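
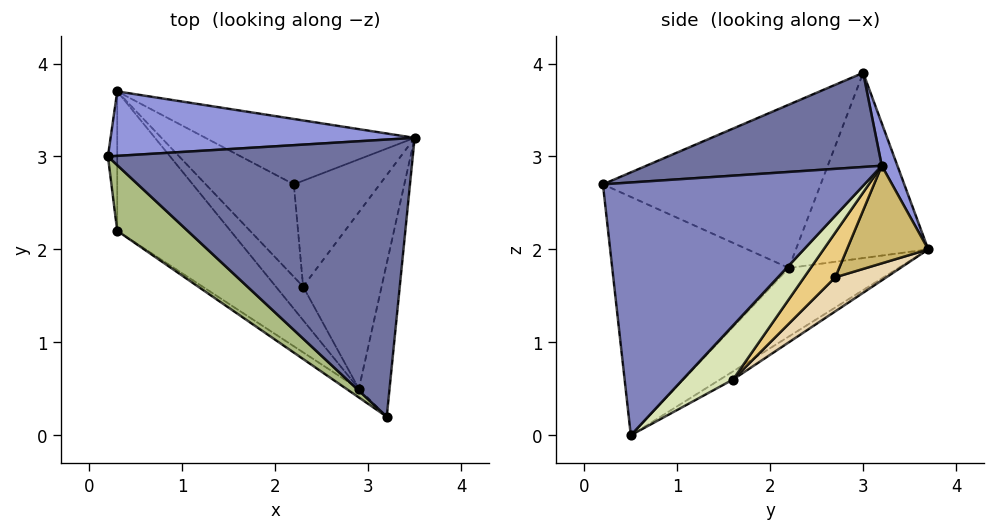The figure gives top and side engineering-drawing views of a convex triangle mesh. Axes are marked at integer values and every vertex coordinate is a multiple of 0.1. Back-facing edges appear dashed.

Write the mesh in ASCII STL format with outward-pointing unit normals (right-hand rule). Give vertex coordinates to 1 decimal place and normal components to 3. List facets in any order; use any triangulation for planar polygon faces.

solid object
 facet normal 0.294 -0.093 0.951
  outer loop
   vertex 3.2 0.2 2.7
   vertex 3.5 3.2 2.9
   vertex 0.2 3.0 3.9
  endloop
 endfacet
 facet normal 0.989 -0.091 -0.120
  outer loop
   vertex 2.9 0.5 0.0
   vertex 3.5 3.2 2.9
   vertex 3.2 0.2 2.7
  endloop
 endfacet
 facet normal 0.049 0.936 0.348
  outer loop
   vertex 0.3 3.7 2.0
   vertex 0.2 3.0 3.9
   vertex 3.5 3.2 2.9
  endloop
 endfacet
 facet normal -0.999 0.007 -0.050
  outer loop
   vertex 0.3 2.2 1.8
   vertex 0.2 3.0 3.9
   vertex 0.3 3.7 2.0
  endloop
 endfacet
 facet normal -0.514 0.113 -0.850
  outer loop
   vertex 0.3 2.2 1.8
   vertex 0.3 3.7 2.0
   vertex 2.9 0.5 0.0
  endloop
 endfacet
 facet normal -0.602 -0.756 0.259
  outer loop
   vertex 0.3 2.2 1.8
   vertex 3.2 0.2 2.7
   vertex 0.2 3.0 3.9
  endloop
 endfacet
 facet normal -0.561 -0.827 -0.030
  outer loop
   vertex 0.3 2.2 1.8
   vertex 2.9 0.5 0.0
   vertex 3.2 0.2 2.7
  endloop
 endfacet
 facet normal 0.452 0.604 -0.656
  outer loop
   vertex 2.3 1.6 0.6
   vertex 3.5 3.2 2.9
   vertex 2.9 0.5 0.0
  endloop
 endfacet
 facet normal -0.268 0.345 -0.900
  outer loop
   vertex 2.3 1.6 0.6
   vertex 2.9 0.5 0.0
   vertex 0.3 3.7 2.0
  endloop
 endfacet
 facet normal 0.288 0.732 -0.617
  outer loop
   vertex 2.2 2.7 1.7
   vertex 0.3 3.7 2.0
   vertex 3.5 3.2 2.9
  endloop
 endfacet
 facet normal 0.338 0.681 -0.650
  outer loop
   vertex 2.2 2.7 1.7
   vertex 3.5 3.2 2.9
   vertex 2.3 1.6 0.6
  endloop
 endfacet
 facet normal 0.260 0.695 -0.671
  outer loop
   vertex 2.2 2.7 1.7
   vertex 2.3 1.6 0.6
   vertex 0.3 3.7 2.0
  endloop
 endfacet
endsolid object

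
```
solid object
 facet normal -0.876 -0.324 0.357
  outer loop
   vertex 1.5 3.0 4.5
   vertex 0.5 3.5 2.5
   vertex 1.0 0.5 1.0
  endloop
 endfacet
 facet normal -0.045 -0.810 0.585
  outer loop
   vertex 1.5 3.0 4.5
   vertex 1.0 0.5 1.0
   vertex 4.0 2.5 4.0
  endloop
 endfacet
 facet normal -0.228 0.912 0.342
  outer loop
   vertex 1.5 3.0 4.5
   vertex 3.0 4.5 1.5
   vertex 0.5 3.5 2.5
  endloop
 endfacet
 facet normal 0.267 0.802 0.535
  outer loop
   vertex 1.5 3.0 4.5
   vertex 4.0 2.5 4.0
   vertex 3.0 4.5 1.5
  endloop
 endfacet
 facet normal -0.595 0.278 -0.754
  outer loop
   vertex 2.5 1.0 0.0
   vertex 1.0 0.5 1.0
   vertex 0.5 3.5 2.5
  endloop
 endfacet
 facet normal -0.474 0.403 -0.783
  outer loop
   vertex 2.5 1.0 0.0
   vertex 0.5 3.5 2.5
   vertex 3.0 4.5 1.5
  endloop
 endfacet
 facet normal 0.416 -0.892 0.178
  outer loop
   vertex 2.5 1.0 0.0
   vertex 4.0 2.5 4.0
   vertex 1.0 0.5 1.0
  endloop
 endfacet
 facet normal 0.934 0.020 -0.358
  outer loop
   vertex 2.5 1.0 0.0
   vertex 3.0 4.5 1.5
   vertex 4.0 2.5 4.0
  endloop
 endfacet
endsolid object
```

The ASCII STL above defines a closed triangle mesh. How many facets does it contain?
8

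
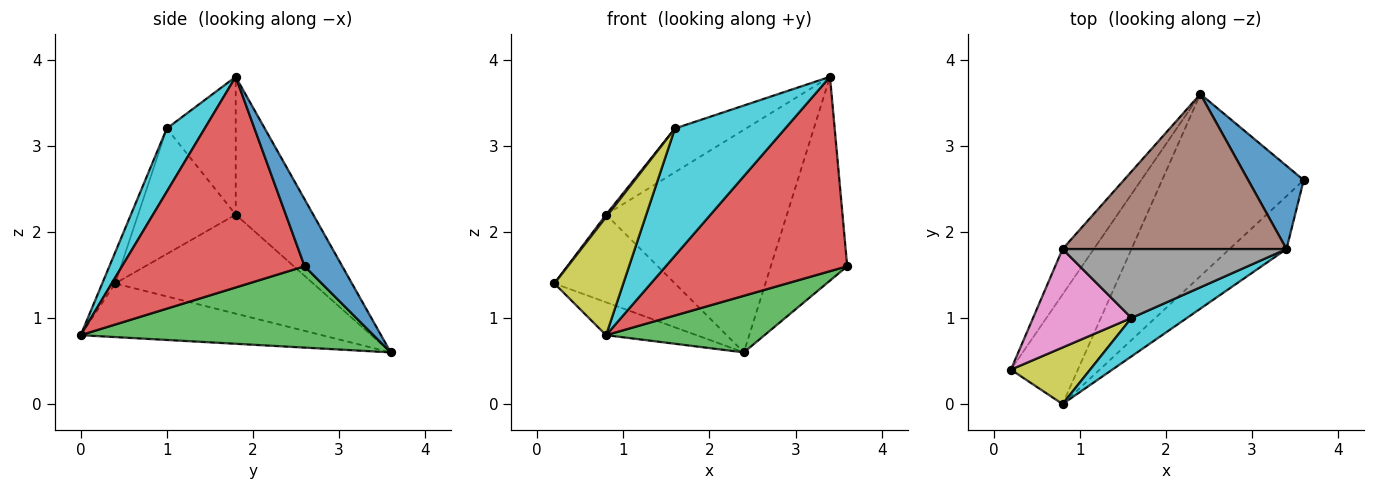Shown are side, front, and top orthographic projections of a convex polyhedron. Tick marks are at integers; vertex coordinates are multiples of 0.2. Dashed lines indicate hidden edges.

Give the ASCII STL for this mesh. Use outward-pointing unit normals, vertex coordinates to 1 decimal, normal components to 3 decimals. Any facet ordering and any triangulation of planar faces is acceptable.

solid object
 facet normal 0.415 0.842 0.344
  outer loop
   vertex 3.4 1.8 3.8
   vertex 3.6 2.6 1.6
   vertex 2.4 3.6 0.6
  endloop
 endfacet
 facet normal -0.608 0.228 -0.760
  outer loop
   vertex 0.8 0.0 0.8
   vertex 0.2 0.4 1.4
   vertex 2.4 3.6 0.6
  endloop
 endfacet
 facet normal 0.481 -0.260 -0.837
  outer loop
   vertex 0.8 0.0 0.8
   vertex 2.4 3.6 0.6
   vertex 3.6 2.6 1.6
  endloop
 endfacet
 facet normal 0.697 -0.692 -0.188
  outer loop
   vertex 0.8 0.0 0.8
   vertex 3.6 2.6 1.6
   vertex 3.4 1.8 3.8
  endloop
 endfacet
 facet normal -0.825 0.502 -0.260
  outer loop
   vertex 0.8 1.8 2.2
   vertex 2.4 3.6 0.6
   vertex 0.2 0.4 1.4
  endloop
 endfacet
 facet normal -0.332 0.774 0.539
  outer loop
   vertex 0.8 1.8 2.2
   vertex 3.4 1.8 3.8
   vertex 2.4 3.6 0.6
  endloop
 endfacet
 facet normal -0.787 -0.015 0.617
  outer loop
   vertex 1.6 1.0 3.2
   vertex 0.8 1.8 2.2
   vertex 0.2 0.4 1.4
  endloop
 endfacet
 facet normal -0.461 0.475 0.749
  outer loop
   vertex 1.6 1.0 3.2
   vertex 3.4 1.8 3.8
   vertex 0.8 1.8 2.2
  endloop
 endfacet
 facet normal -0.167 -0.889 0.426
  outer loop
   vertex 1.6 1.0 3.2
   vertex 0.2 0.4 1.4
   vertex 0.8 0.0 0.8
  endloop
 endfacet
 facet normal 0.313 -0.909 0.275
  outer loop
   vertex 1.6 1.0 3.2
   vertex 0.8 0.0 0.8
   vertex 3.4 1.8 3.8
  endloop
 endfacet
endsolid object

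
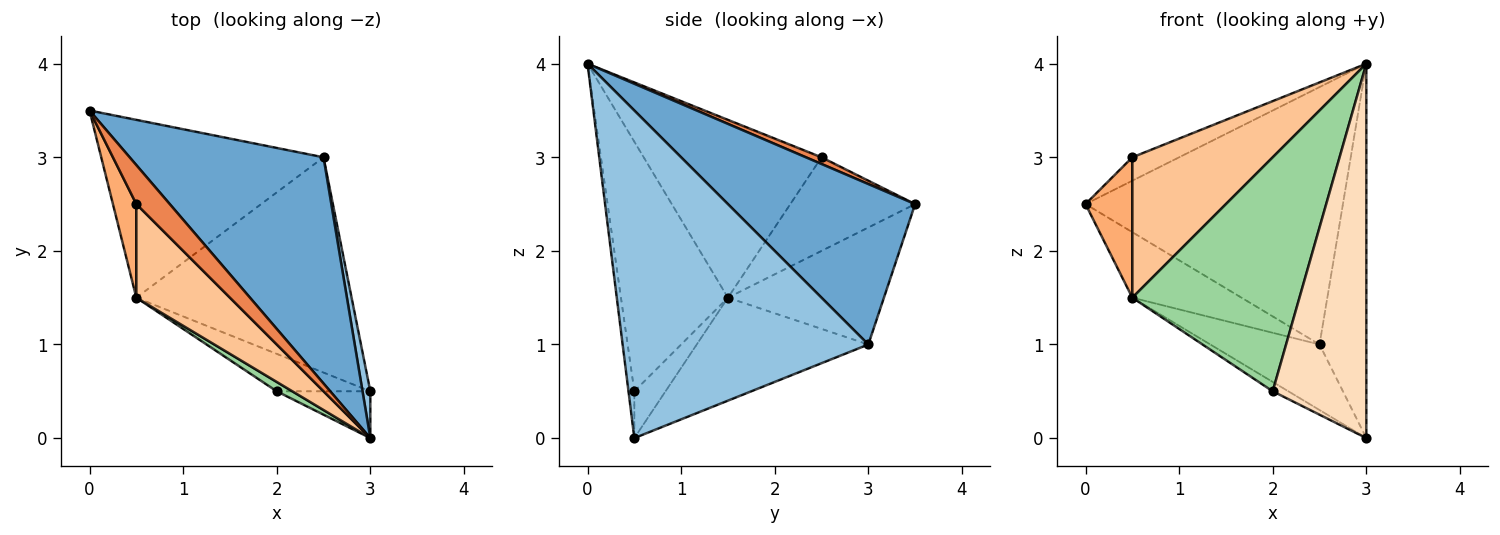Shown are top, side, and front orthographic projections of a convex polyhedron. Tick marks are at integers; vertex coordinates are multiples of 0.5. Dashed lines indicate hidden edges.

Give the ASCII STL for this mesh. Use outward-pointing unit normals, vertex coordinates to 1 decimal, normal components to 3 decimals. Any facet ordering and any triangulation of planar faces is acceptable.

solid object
 facet normal 0.479 0.659 0.579
  outer loop
   vertex 2.5 3.0 1.0
   vertex 0.0 3.5 2.5
   vertex 3.0 0.0 4.0
  endloop
 endfacet
 facet normal 0.982 0.187 0.023
  outer loop
   vertex 2.5 3.0 1.0
   vertex 3.0 0.0 4.0
   vertex 3.0 0.5 0.0
  endloop
 endfacet
 facet normal -0.443 0.310 -0.841
  outer loop
   vertex 0.5 1.5 1.5
   vertex 0.0 3.5 2.5
   vertex 2.5 3.0 1.0
  endloop
 endfacet
 facet normal -0.416 0.265 -0.870
  outer loop
   vertex 0.5 1.5 1.5
   vertex 2.5 3.0 1.0
   vertex 3.0 0.5 0.0
  endloop
 endfacet
 facet normal 0.169 0.507 0.845
  outer loop
   vertex 0.5 2.5 3.0
   vertex 3.0 0.0 4.0
   vertex 0.0 3.5 2.5
  endloop
 endfacet
 facet normal -0.912 -0.342 0.228
  outer loop
   vertex 0.5 2.5 3.0
   vertex 0.0 3.5 2.5
   vertex 0.5 1.5 1.5
  endloop
 endfacet
 facet normal -0.725 -0.573 0.382
  outer loop
   vertex 0.5 2.5 3.0
   vertex 0.5 1.5 1.5
   vertex 3.0 0.0 4.0
  endloop
 endfacet
 facet normal -0.062 -0.990 -0.124
  outer loop
   vertex 2.0 0.5 0.5
   vertex 3.0 0.5 0.0
   vertex 3.0 0.0 4.0
  endloop
 endfacet
 facet normal -0.436 0.218 -0.873
  outer loop
   vertex 2.0 0.5 0.5
   vertex 0.5 1.5 1.5
   vertex 3.0 0.5 0.0
  endloop
 endfacet
 facet normal -0.539 -0.842 0.034
  outer loop
   vertex 2.0 0.5 0.5
   vertex 3.0 0.0 4.0
   vertex 0.5 1.5 1.5
  endloop
 endfacet
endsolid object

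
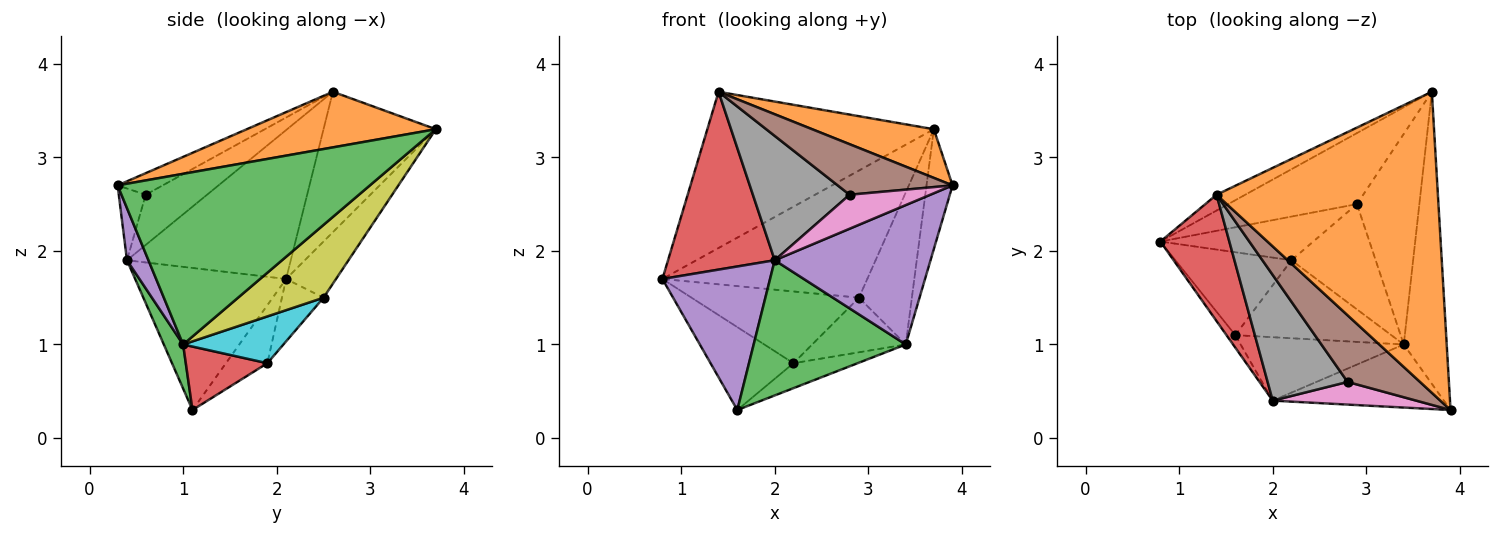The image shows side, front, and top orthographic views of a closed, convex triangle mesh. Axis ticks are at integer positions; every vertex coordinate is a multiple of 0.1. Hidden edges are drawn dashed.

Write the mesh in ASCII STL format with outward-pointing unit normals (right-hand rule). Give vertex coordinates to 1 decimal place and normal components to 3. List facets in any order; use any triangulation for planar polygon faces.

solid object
 facet normal -0.442 0.892 -0.090
  outer loop
   vertex 1.4 2.6 3.7
   vertex 3.7 3.7 3.3
   vertex 0.8 2.1 1.7
  endloop
 endfacet
 facet normal 0.241 -0.155 0.958
  outer loop
   vertex 1.4 2.6 3.7
   vertex 3.9 0.3 2.7
   vertex 3.7 3.7 3.3
  endloop
 endfacet
 facet normal 0.965 0.100 -0.243
  outer loop
   vertex 3.4 1.0 1.0
   vertex 3.7 3.7 3.3
   vertex 3.9 0.3 2.7
  endloop
 endfacet
 facet normal -0.781 -0.509 0.362
  outer loop
   vertex 2.0 0.4 1.9
   vertex 1.4 2.6 3.7
   vertex 0.8 2.1 1.7
  endloop
 endfacet
 facet normal 0.125 -0.904 -0.409
  outer loop
   vertex 2.0 0.4 1.9
   vertex 3.4 1.0 1.0
   vertex 3.9 0.3 2.7
  endloop
 endfacet
 facet normal -0.231 -0.588 0.775
  outer loop
   vertex 2.8 0.6 2.6
   vertex 3.9 0.3 2.7
   vertex 1.4 2.6 3.7
  endloop
 endfacet
 facet normal -0.267 -0.802 0.535
  outer loop
   vertex 2.8 0.6 2.6
   vertex 2.0 0.4 1.9
   vertex 3.9 0.3 2.7
  endloop
 endfacet
 facet normal -0.407 -0.642 0.649
  outer loop
   vertex 2.8 0.6 2.6
   vertex 1.4 2.6 3.7
   vertex 2.0 0.4 1.9
  endloop
 endfacet
 facet normal 0.687 0.425 -0.589
  outer loop
   vertex 2.9 2.5 1.5
   vertex 3.7 3.7 3.3
   vertex 3.4 1.0 1.0
  endloop
 endfacet
 facet normal 0.442 0.413 -0.796
  outer loop
   vertex 2.9 2.5 1.5
   vertex 3.4 1.0 1.0
   vertex 2.2 1.9 0.8
  endloop
 endfacet
 facet normal -0.208 0.854 -0.477
  outer loop
   vertex 2.9 2.5 1.5
   vertex 0.8 2.1 1.7
   vertex 3.7 3.7 3.3
  endloop
 endfacet
 facet normal -0.208 0.836 -0.509
  outer loop
   vertex 2.9 2.5 1.5
   vertex 2.2 1.9 0.8
   vertex 0.8 2.1 1.7
  endloop
 endfacet
 facet normal 0.114 -0.899 -0.422
  outer loop
   vertex 1.6 1.1 0.3
   vertex 3.4 1.0 1.0
   vertex 2.0 0.4 1.9
  endloop
 endfacet
 facet normal 0.361 0.284 -0.888
  outer loop
   vertex 1.6 1.1 0.3
   vertex 2.2 1.9 0.8
   vertex 3.4 1.0 1.0
  endloop
 endfacet
 facet normal -0.813 -0.580 -0.050
  outer loop
   vertex 1.6 1.1 0.3
   vertex 2.0 0.4 1.9
   vertex 0.8 2.1 1.7
  endloop
 endfacet
 facet normal -0.333 0.667 -0.667
  outer loop
   vertex 1.6 1.1 0.3
   vertex 0.8 2.1 1.7
   vertex 2.2 1.9 0.8
  endloop
 endfacet
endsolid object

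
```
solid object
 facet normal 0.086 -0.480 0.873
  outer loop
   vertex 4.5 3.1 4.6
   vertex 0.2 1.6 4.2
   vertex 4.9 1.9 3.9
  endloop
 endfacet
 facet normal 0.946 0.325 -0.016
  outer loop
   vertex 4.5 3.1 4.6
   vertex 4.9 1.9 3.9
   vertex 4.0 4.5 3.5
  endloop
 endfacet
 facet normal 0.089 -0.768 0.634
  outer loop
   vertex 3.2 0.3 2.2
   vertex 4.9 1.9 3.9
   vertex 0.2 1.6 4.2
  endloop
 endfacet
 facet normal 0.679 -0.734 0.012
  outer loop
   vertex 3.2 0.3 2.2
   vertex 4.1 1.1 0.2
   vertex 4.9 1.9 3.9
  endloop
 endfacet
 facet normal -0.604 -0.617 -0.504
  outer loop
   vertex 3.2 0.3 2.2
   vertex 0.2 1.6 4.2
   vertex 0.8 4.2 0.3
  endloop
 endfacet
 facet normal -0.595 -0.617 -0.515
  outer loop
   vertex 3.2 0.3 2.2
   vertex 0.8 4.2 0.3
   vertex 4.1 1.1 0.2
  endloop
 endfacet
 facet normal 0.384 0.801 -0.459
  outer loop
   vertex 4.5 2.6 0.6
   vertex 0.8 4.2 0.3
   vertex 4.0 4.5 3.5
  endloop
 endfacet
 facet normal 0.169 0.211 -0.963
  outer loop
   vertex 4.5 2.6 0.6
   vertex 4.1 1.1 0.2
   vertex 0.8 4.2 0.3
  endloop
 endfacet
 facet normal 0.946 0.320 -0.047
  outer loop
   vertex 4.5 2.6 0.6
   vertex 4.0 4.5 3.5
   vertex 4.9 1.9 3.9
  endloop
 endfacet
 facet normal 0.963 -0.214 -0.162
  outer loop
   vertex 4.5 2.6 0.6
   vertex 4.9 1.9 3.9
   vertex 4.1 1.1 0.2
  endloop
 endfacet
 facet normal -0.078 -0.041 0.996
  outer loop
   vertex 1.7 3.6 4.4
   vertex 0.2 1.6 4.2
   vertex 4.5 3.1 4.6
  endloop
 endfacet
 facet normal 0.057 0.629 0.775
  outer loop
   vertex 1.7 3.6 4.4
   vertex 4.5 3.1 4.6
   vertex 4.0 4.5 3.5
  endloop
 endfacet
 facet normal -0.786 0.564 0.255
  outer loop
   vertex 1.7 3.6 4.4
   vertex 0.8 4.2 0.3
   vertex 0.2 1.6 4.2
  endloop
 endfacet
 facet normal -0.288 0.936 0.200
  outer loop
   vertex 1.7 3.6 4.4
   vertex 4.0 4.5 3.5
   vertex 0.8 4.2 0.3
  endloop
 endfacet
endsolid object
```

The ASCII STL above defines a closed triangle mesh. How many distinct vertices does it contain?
9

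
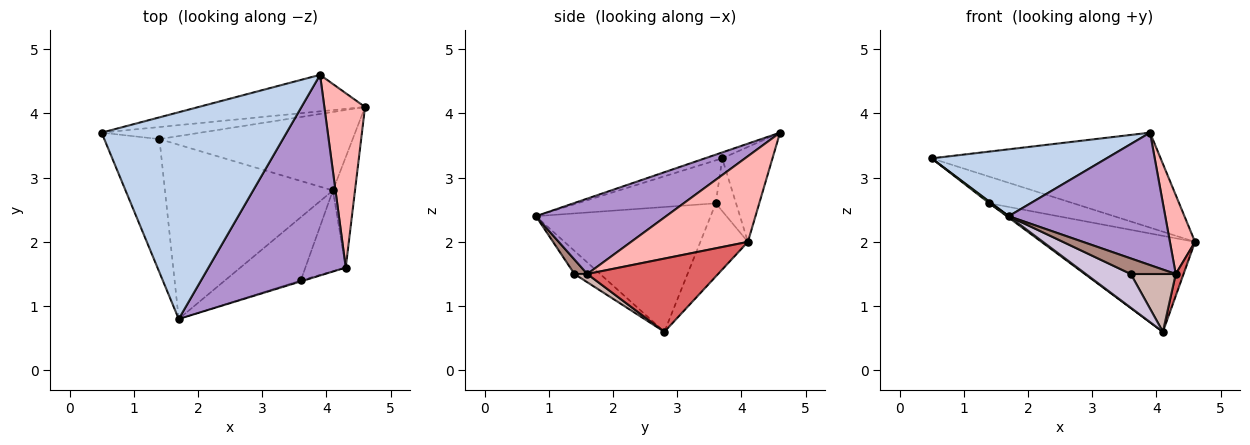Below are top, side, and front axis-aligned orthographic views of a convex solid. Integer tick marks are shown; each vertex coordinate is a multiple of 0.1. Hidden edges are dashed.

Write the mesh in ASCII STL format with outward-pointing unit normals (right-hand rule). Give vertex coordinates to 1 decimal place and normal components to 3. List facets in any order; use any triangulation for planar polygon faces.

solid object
 facet normal -0.201 0.914 -0.352
  outer loop
   vertex 3.9 4.6 3.7
   vertex 4.6 4.1 2.0
   vertex 0.5 3.7 3.3
  endloop
 endfacet
 facet normal -0.030 -0.308 0.951
  outer loop
   vertex 3.9 4.6 3.7
   vertex 0.5 3.7 3.3
   vertex 1.7 0.8 2.4
  endloop
 endfacet
 facet normal -0.215 0.890 -0.403
  outer loop
   vertex 1.4 3.6 2.6
   vertex 0.5 3.7 3.3
   vertex 4.6 4.1 2.0
  endloop
 endfacet
 facet normal -0.233 0.753 -0.616
  outer loop
   vertex 1.4 3.6 2.6
   vertex 4.6 4.1 2.0
   vertex 4.1 2.8 0.6
  endloop
 endfacet
 facet normal -0.615 -0.010 -0.789
  outer loop
   vertex 1.4 3.6 2.6
   vertex 1.7 0.8 2.4
   vertex 0.5 3.7 3.3
  endloop
 endfacet
 facet normal -0.596 -0.007 -0.803
  outer loop
   vertex 1.4 3.6 2.6
   vertex 4.1 2.8 0.6
   vertex 1.7 0.8 2.4
  endloop
 endfacet
 facet normal 0.956 -0.057 -0.288
  outer loop
   vertex 4.3 1.6 1.5
   vertex 4.1 2.8 0.6
   vertex 4.6 4.1 2.0
  endloop
 endfacet
 facet normal 0.887 -0.191 0.421
  outer loop
   vertex 4.3 1.6 1.5
   vertex 4.6 4.1 2.0
   vertex 3.9 4.6 3.7
  endloop
 endfacet
 facet normal 0.417 -0.501 0.759
  outer loop
   vertex 4.3 1.6 1.5
   vertex 3.9 4.6 3.7
   vertex 1.7 0.8 2.4
  endloop
 endfacet
 facet normal -0.260 -0.455 -0.852
  outer loop
   vertex 3.6 1.4 1.5
   vertex 1.7 0.8 2.4
   vertex 4.1 2.8 0.6
  endloop
 endfacet
 facet normal 0.274 -0.960 -0.061
  outer loop
   vertex 3.6 1.4 1.5
   vertex 4.3 1.6 1.5
   vertex 1.7 0.8 2.4
  endloop
 endfacet
 facet normal 0.164 -0.574 -0.802
  outer loop
   vertex 3.6 1.4 1.5
   vertex 4.1 2.8 0.6
   vertex 4.3 1.6 1.5
  endloop
 endfacet
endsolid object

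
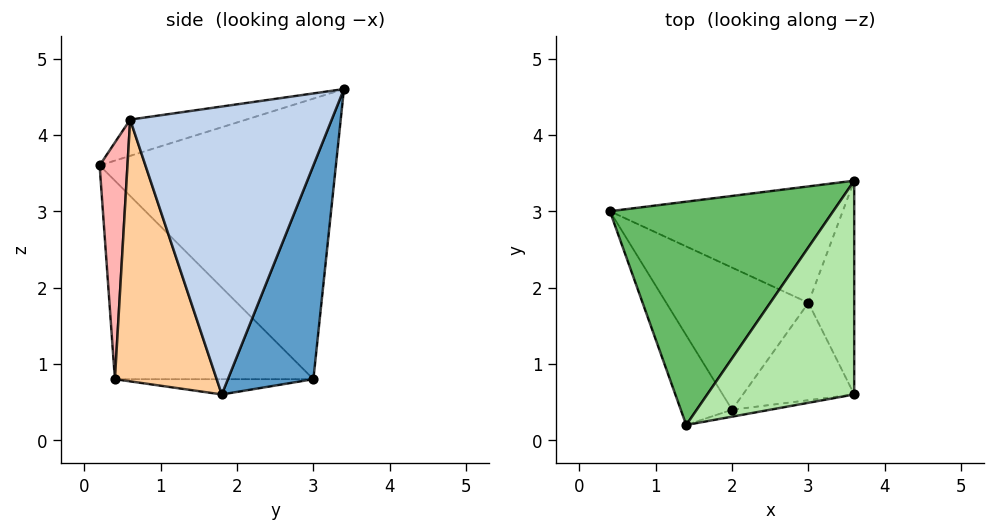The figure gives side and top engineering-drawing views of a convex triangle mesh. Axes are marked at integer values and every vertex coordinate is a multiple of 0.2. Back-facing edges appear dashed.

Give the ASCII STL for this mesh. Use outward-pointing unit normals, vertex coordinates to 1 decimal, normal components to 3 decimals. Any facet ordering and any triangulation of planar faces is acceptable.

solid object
 facet normal 0.360 0.846 -0.393
  outer loop
   vertex 3.0 1.8 0.6
   vertex 0.4 3.0 0.8
   vertex 3.6 3.4 4.6
  endloop
 endfacet
 facet normal 0.987 0.022 -0.157
  outer loop
   vertex 3.0 1.8 0.6
   vertex 3.6 3.4 4.6
   vertex 3.6 0.6 4.2
  endloop
 endfacet
 facet normal -0.107 -0.066 -0.992
  outer loop
   vertex 2.0 0.4 0.8
   vertex 0.4 3.0 0.8
   vertex 3.0 1.8 0.6
  endloop
 endfacet
 facet normal 0.749 -0.581 -0.318
  outer loop
   vertex 2.0 0.4 0.8
   vertex 3.0 1.8 0.6
   vertex 3.6 0.6 4.2
  endloop
 endfacet
 facet normal -0.740 0.325 0.589
  outer loop
   vertex 1.4 0.2 3.6
   vertex 3.6 3.4 4.6
   vertex 0.4 3.0 0.8
  endloop
 endfacet
 facet normal -0.237 -0.137 0.962
  outer loop
   vertex 1.4 0.2 3.6
   vertex 3.6 0.6 4.2
   vertex 3.6 3.4 4.6
  endloop
 endfacet
 facet normal -0.832 -0.512 -0.215
  outer loop
   vertex 1.4 0.2 3.6
   vertex 0.4 3.0 0.8
   vertex 2.0 0.4 0.8
  endloop
 endfacet
 facet normal 0.187 -0.982 -0.030
  outer loop
   vertex 1.4 0.2 3.6
   vertex 2.0 0.4 0.8
   vertex 3.6 0.6 4.2
  endloop
 endfacet
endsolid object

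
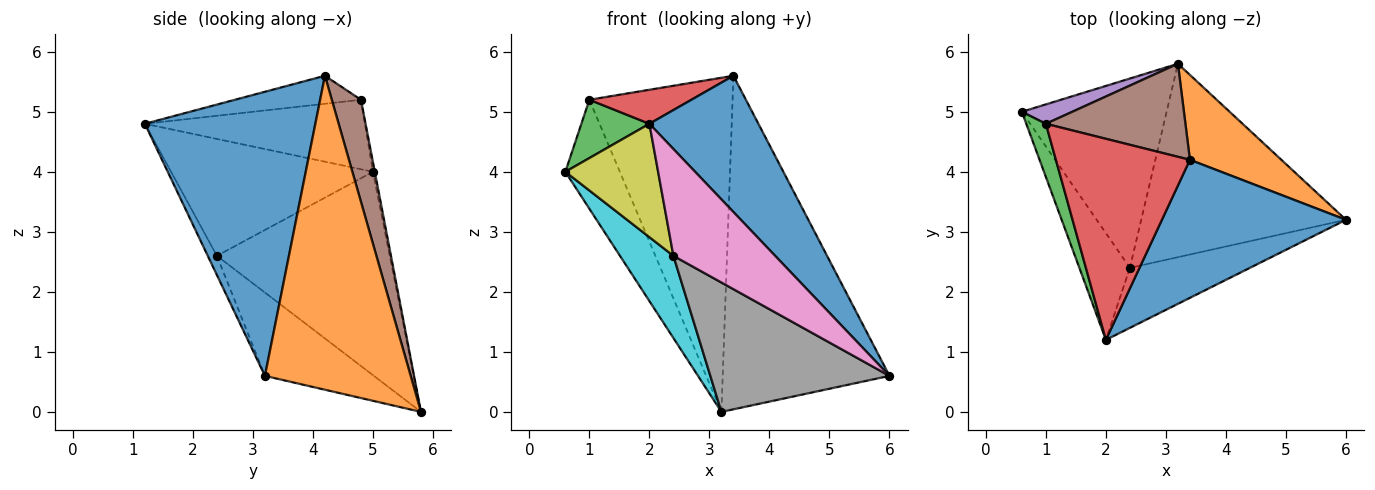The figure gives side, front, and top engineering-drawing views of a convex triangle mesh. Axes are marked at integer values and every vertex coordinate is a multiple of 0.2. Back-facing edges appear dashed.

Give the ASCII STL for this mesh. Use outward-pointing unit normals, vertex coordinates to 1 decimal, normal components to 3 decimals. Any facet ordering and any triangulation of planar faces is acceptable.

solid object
 facet normal 0.739 -0.473 0.479
  outer loop
   vertex 3.4 4.2 5.6
   vertex 2.0 1.2 4.8
   vertex 6.0 3.2 0.6
  endloop
 endfacet
 facet normal 0.646 0.739 0.188
  outer loop
   vertex 3.2 5.8 0.0
   vertex 3.4 4.2 5.6
   vertex 6.0 3.2 0.6
  endloop
 endfacet
 facet normal -0.923 -0.285 0.260
  outer loop
   vertex 1.0 4.8 5.2
   vertex 0.6 5.0 4.0
   vertex 2.0 1.2 4.8
  endloop
 endfacet
 facet normal -0.202 -0.163 0.966
  outer loop
   vertex 1.0 4.8 5.2
   vertex 2.0 1.2 4.8
   vertex 3.4 4.2 5.6
  endloop
 endfacet
 facet normal -0.033 0.984 0.175
  outer loop
   vertex 1.0 4.8 5.2
   vertex 3.2 5.8 0.0
   vertex 0.6 5.0 4.0
  endloop
 endfacet
 facet normal 0.192 0.945 0.263
  outer loop
   vertex 1.0 4.8 5.2
   vertex 3.4 4.2 5.6
   vertex 3.2 5.8 0.0
  endloop
 endfacet
 facet normal -0.078 -0.869 -0.488
  outer loop
   vertex 2.4 2.4 2.6
   vertex 6.0 3.2 0.6
   vertex 2.0 1.2 4.8
  endloop
 endfacet
 facet normal -0.320 -0.527 -0.787
  outer loop
   vertex 2.4 2.4 2.6
   vertex 3.2 5.8 0.0
   vertex 6.0 3.2 0.6
  endloop
 endfacet
 facet normal -0.846 -0.389 -0.366
  outer loop
   vertex 2.4 2.4 2.6
   vertex 2.0 1.2 4.8
   vertex 0.6 5.0 4.0
  endloop
 endfacet
 facet normal -0.790 -0.244 -0.562
  outer loop
   vertex 2.4 2.4 2.6
   vertex 0.6 5.0 4.0
   vertex 3.2 5.8 0.0
  endloop
 endfacet
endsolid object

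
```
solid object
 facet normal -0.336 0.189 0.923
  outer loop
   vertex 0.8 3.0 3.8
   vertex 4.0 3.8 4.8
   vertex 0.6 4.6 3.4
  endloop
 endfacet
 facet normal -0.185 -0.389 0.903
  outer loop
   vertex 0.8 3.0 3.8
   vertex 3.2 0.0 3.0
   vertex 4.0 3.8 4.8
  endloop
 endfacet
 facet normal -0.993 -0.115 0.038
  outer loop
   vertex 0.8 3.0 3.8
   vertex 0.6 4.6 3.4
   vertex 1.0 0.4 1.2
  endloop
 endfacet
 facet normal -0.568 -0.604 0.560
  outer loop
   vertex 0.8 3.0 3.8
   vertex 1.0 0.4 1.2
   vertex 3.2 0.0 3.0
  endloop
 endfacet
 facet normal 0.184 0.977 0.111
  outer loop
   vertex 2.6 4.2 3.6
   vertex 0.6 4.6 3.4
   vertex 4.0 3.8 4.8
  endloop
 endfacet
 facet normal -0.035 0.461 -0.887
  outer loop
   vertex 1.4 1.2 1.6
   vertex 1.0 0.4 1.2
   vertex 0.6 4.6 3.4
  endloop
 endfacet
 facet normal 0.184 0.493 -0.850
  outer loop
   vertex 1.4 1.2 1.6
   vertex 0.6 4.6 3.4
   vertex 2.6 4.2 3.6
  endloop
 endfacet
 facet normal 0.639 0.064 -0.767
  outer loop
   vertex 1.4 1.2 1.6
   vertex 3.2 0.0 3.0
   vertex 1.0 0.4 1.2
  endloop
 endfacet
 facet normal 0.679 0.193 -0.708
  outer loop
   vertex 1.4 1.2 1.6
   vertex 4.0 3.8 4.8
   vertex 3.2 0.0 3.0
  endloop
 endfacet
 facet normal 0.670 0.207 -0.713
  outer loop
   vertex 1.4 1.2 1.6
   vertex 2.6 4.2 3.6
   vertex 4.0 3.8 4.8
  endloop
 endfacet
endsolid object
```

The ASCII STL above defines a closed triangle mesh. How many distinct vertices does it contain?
7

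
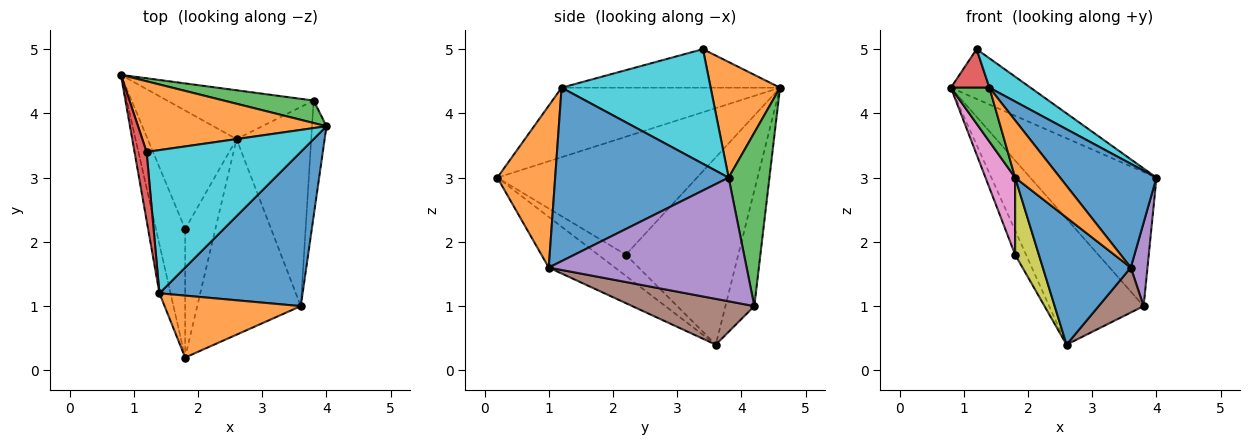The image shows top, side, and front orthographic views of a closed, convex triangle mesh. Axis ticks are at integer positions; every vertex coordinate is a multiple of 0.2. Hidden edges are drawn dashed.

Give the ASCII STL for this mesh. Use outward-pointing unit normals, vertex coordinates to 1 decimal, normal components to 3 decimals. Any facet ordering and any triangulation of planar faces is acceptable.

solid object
 facet normal -0.379 -0.504 -0.776
  outer loop
   vertex 3.6 1.0 1.6
   vertex 1.8 0.2 3.0
   vertex 2.6 3.6 0.4
  endloop
 endfacet
 facet normal 0.448 0.515 0.731
  outer loop
   vertex 1.2 3.4 5.0
   vertex 4.0 3.8 3.0
   vertex 0.8 4.6 4.4
  endloop
 endfacet
 facet normal 0.304 0.940 0.158
  outer loop
   vertex 3.8 4.2 1.0
   vertex 0.8 4.6 4.4
   vertex 4.0 3.8 3.0
  endloop
 endfacet
 facet normal -0.274 0.897 -0.348
  outer loop
   vertex 3.8 4.2 1.0
   vertex 2.6 3.6 0.4
   vertex 0.8 4.6 4.4
  endloop
 endfacet
 facet normal 0.990 -0.084 -0.116
  outer loop
   vertex 3.8 4.2 1.0
   vertex 4.0 3.8 3.0
   vertex 3.6 1.0 1.6
  endloop
 endfacet
 facet normal 0.513 -0.189 -0.837
  outer loop
   vertex 3.8 4.2 1.0
   vertex 3.6 1.0 1.6
   vertex 2.6 3.6 0.4
  endloop
 endfacet
 facet normal -0.961 -0.143 -0.238
  outer loop
   vertex 1.8 2.2 1.8
   vertex 1.8 0.2 3.0
   vertex 0.8 4.6 4.4
  endloop
 endfacet
 facet normal -0.900 0.087 -0.427
  outer loop
   vertex 1.8 2.2 1.8
   vertex 0.8 4.6 4.4
   vertex 2.6 3.6 0.4
  endloop
 endfacet
 facet normal -0.515 -0.441 -0.735
  outer loop
   vertex 1.8 2.2 1.8
   vertex 2.6 3.6 0.4
   vertex 1.8 0.2 3.0
  endloop
 endfacet
 facet normal 0.589 -0.162 0.792
  outer loop
   vertex 1.4 1.2 4.4
   vertex 4.0 3.8 3.0
   vertex 1.2 3.4 5.0
  endloop
 endfacet
 facet normal 0.709 -0.394 0.585
  outer loop
   vertex 1.4 1.2 4.4
   vertex 3.6 1.0 1.6
   vertex 4.0 3.8 3.0
  endloop
 endfacet
 facet normal 0.658 -0.511 0.553
  outer loop
   vertex 1.4 1.2 4.4
   vertex 1.8 0.2 3.0
   vertex 3.6 1.0 1.6
  endloop
 endfacet
 facet normal -0.973 -0.172 -0.155
  outer loop
   vertex 1.4 1.2 4.4
   vertex 0.8 4.6 4.4
   vertex 1.8 0.2 3.0
  endloop
 endfacet
 facet normal -0.941 -0.166 0.295
  outer loop
   vertex 1.4 1.2 4.4
   vertex 1.2 3.4 5.0
   vertex 0.8 4.6 4.4
  endloop
 endfacet
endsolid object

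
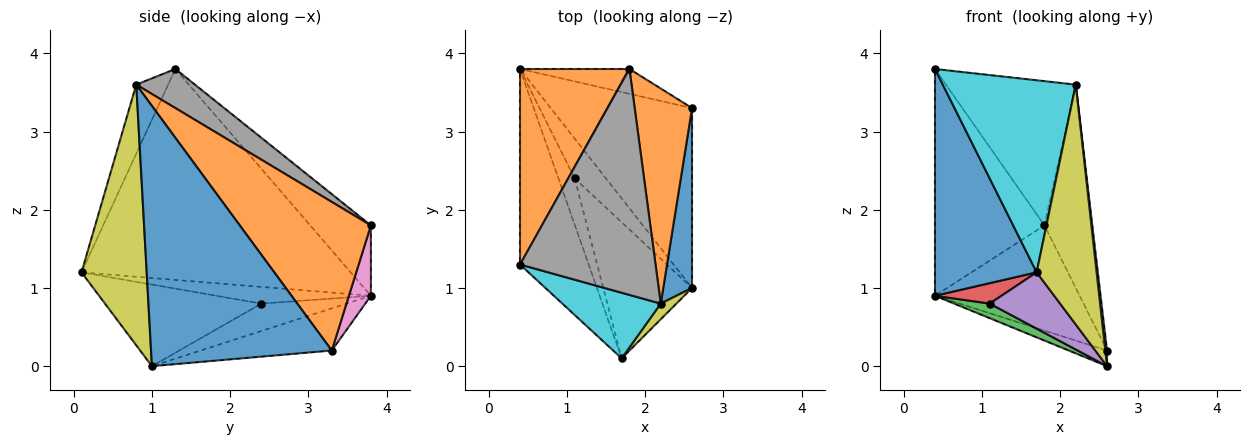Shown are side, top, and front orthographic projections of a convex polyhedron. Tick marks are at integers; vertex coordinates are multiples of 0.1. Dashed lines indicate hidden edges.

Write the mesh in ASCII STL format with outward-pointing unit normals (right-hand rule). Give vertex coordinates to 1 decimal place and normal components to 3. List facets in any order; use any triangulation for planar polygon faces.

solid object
 facet normal -0.895 -0.338 -0.291
  outer loop
   vertex 1.7 0.1 1.2
   vertex 0.4 1.3 3.8
   vertex 0.4 3.8 0.9
  endloop
 endfacet
 facet normal -0.387 0.698 0.602
  outer loop
   vertex 1.8 3.8 1.8
   vertex 0.4 3.8 0.9
   vertex 0.4 1.3 3.8
  endloop
 endfacet
 facet normal -0.635 -0.266 -0.726
  outer loop
   vertex 1.1 2.4 0.8
   vertex 0.4 3.8 0.9
   vertex 2.6 1.0 0.0
  endloop
 endfacet
 facet normal -0.684 -0.295 -0.667
  outer loop
   vertex 1.1 2.4 0.8
   vertex 1.7 0.1 1.2
   vertex 0.4 3.8 0.9
  endloop
 endfacet
 facet normal -0.648 -0.291 -0.704
  outer loop
   vertex 1.1 2.4 0.8
   vertex 2.6 1.0 0.0
   vertex 1.7 0.1 1.2
  endloop
 endfacet
 facet normal -0.285 0.083 -0.955
  outer loop
   vertex 2.6 3.3 0.2
   vertex 2.6 1.0 0.0
   vertex 0.4 3.8 0.9
  endloop
 endfacet
 facet normal 0.146 0.963 -0.228
  outer loop
   vertex 2.6 3.3 0.2
   vertex 0.4 3.8 0.9
   vertex 1.8 3.8 1.8
  endloop
 endfacet
 facet normal 0.236 0.523 0.819
  outer loop
   vertex 2.2 0.8 3.6
   vertex 1.8 3.8 1.8
   vertex 0.4 1.3 3.8
  endloop
 endfacet
 facet normal 0.735 -0.676 0.044
  outer loop
   vertex 2.2 0.8 3.6
   vertex 1.7 0.1 1.2
   vertex 2.6 1.0 0.0
  endloop
 endfacet
 facet normal -0.221 -0.923 0.315
  outer loop
   vertex 2.2 0.8 3.6
   vertex 0.4 1.3 3.8
   vertex 1.7 0.1 1.2
  endloop
 endfacet
 facet normal 0.994 -0.010 0.110
  outer loop
   vertex 2.2 0.8 3.6
   vertex 2.6 1.0 0.0
   vertex 2.6 3.3 0.2
  endloop
 endfacet
 facet normal 0.883 0.322 0.341
  outer loop
   vertex 2.2 0.8 3.6
   vertex 2.6 3.3 0.2
   vertex 1.8 3.8 1.8
  endloop
 endfacet
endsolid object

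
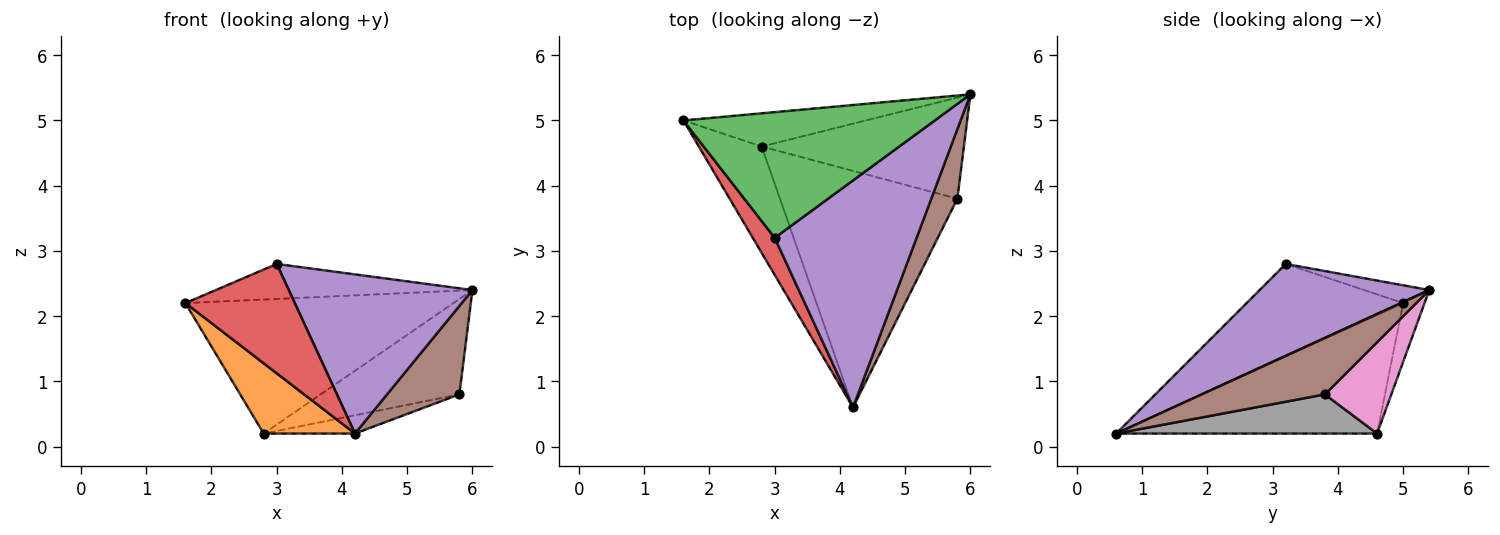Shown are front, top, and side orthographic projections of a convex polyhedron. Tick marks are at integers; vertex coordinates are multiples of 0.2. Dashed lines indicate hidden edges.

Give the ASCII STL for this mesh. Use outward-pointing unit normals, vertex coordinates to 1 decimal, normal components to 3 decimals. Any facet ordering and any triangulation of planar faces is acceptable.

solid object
 facet normal -0.077 0.968 -0.240
  outer loop
   vertex 2.8 4.6 0.2
   vertex 1.6 5.0 2.2
   vertex 6.0 5.4 2.4
  endloop
 endfacet
 facet normal -0.844 -0.295 -0.447
  outer loop
   vertex 2.8 4.6 0.2
   vertex 4.2 0.6 0.2
   vertex 1.6 5.0 2.2
  endloop
 endfacet
 facet normal -0.068 0.267 0.961
  outer loop
   vertex 3.0 3.2 2.8
   vertex 6.0 5.4 2.4
   vertex 1.6 5.0 2.2
  endloop
 endfacet
 facet normal -0.805 -0.562 0.191
  outer loop
   vertex 3.0 3.2 2.8
   vertex 1.6 5.0 2.2
   vertex 4.2 0.6 0.2
  endloop
 endfacet
 facet normal 0.468 -0.507 0.723
  outer loop
   vertex 3.0 3.2 2.8
   vertex 4.2 0.6 0.2
   vertex 6.0 5.4 2.4
  endloop
 endfacet
 facet normal 0.801 -0.470 0.370
  outer loop
   vertex 5.8 3.8 0.8
   vertex 6.0 5.4 2.4
   vertex 4.2 0.6 0.2
  endloop
 endfacet
 facet normal 0.312 0.652 -0.691
  outer loop
   vertex 5.8 3.8 0.8
   vertex 2.8 4.6 0.2
   vertex 6.0 5.4 2.4
  endloop
 endfacet
 facet normal 0.215 0.075 -0.974
  outer loop
   vertex 5.8 3.8 0.8
   vertex 4.2 0.6 0.2
   vertex 2.8 4.6 0.2
  endloop
 endfacet
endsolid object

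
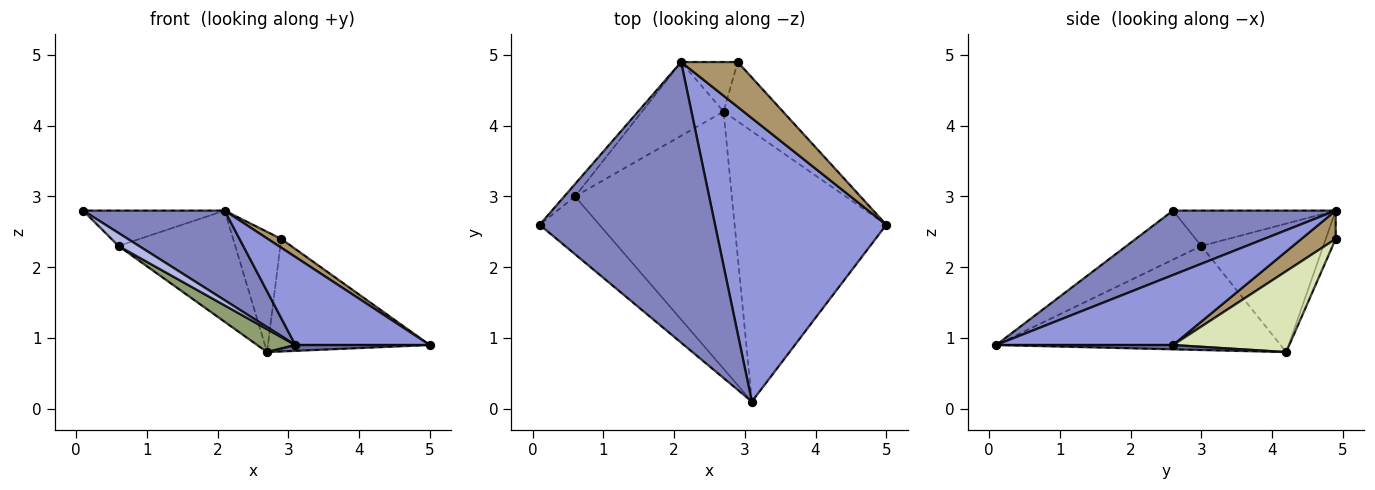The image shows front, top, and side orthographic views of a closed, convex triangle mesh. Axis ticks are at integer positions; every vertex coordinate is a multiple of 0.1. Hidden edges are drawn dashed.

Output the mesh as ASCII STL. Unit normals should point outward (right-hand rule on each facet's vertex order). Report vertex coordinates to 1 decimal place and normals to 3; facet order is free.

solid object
 facet normal 0.028 -0.022 -0.999
  outer loop
   vertex 2.7 4.2 0.8
   vertex 5.0 2.6 0.9
   vertex 3.1 0.1 0.9
  endloop
 endfacet
 facet normal 0.330 -0.287 0.899
  outer loop
   vertex 2.1 4.9 2.8
   vertex 0.1 2.6 2.8
   vertex 3.1 0.1 0.9
  endloop
 endfacet
 facet normal 0.364 -0.276 0.890
  outer loop
   vertex 2.1 4.9 2.8
   vertex 3.1 0.1 0.9
   vertex 5.0 2.6 0.9
  endloop
 endfacet
 facet normal -0.625 -0.171 -0.762
  outer loop
   vertex 0.6 3.0 2.3
   vertex 3.1 0.1 0.9
   vertex 0.1 2.6 2.8
  endloop
 endfacet
 facet normal -0.551 -0.074 -0.831
  outer loop
   vertex 0.6 3.0 2.3
   vertex 2.7 4.2 0.8
   vertex 3.1 0.1 0.9
  endloop
 endfacet
 facet normal -0.735 0.640 -0.224
  outer loop
   vertex 0.6 3.0 2.3
   vertex 0.1 2.6 2.8
   vertex 2.1 4.9 2.8
  endloop
 endfacet
 facet normal -0.657 0.628 -0.417
  outer loop
   vertex 0.6 3.0 2.3
   vertex 2.1 4.9 2.8
   vertex 2.7 4.2 0.8
  endloop
 endfacet
 facet normal 0.536 0.747 -0.394
  outer loop
   vertex 2.9 4.9 2.4
   vertex 5.0 2.6 0.9
   vertex 2.7 4.2 0.8
  endloop
 endfacet
 facet normal 0.441 -0.172 0.881
  outer loop
   vertex 2.9 4.9 2.4
   vertex 2.1 4.9 2.8
   vertex 5.0 2.6 0.9
  endloop
 endfacet
 facet normal -0.187 0.908 -0.374
  outer loop
   vertex 2.9 4.9 2.4
   vertex 2.7 4.2 0.8
   vertex 2.1 4.9 2.8
  endloop
 endfacet
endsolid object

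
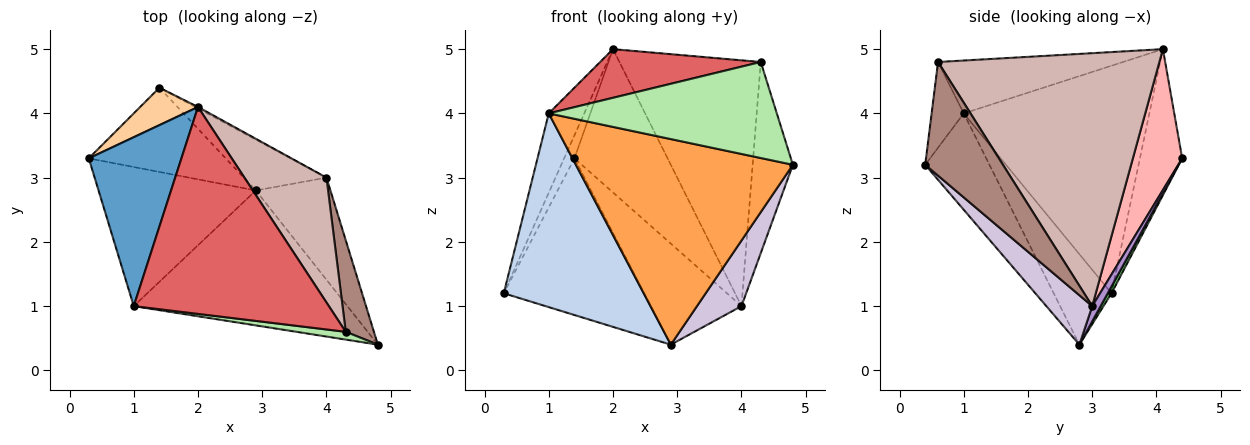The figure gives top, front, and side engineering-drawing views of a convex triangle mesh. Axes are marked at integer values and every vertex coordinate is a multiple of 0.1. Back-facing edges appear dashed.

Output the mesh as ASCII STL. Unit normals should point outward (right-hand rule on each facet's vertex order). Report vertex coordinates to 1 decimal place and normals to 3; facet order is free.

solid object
 facet normal -0.912 0.174 0.371
  outer loop
   vertex 1.0 1.0 4.0
   vertex 2.0 4.1 5.0
   vertex 0.3 3.3 1.2
  endloop
 endfacet
 facet normal -0.318 -0.770 -0.553
  outer loop
   vertex 1.0 1.0 4.0
   vertex 0.3 3.3 1.2
   vertex 2.9 2.8 0.4
  endloop
 endfacet
 facet normal -0.240 -0.812 -0.533
  outer loop
   vertex 1.0 1.0 4.0
   vertex 2.9 2.8 0.4
   vertex 4.8 0.4 3.2
  endloop
 endfacet
 facet normal -0.907 0.221 0.359
  outer loop
   vertex 1.4 4.4 3.3
   vertex 0.3 3.3 1.2
   vertex 2.0 4.1 5.0
  endloop
 endfacet
 facet normal 0.024 0.880 -0.474
  outer loop
   vertex 1.4 4.4 3.3
   vertex 2.9 2.8 0.4
   vertex 0.3 3.3 1.2
  endloop
 endfacet
 facet normal -0.139 -0.987 0.080
  outer loop
   vertex 4.3 0.6 4.8
   vertex 1.0 1.0 4.0
   vertex 4.8 0.4 3.2
  endloop
 endfacet
 facet normal -0.255 -0.221 0.941
  outer loop
   vertex 4.3 0.6 4.8
   vertex 2.0 4.1 5.0
   vertex 1.0 1.0 4.0
  endloop
 endfacet
 facet normal 0.468 0.884 -0.009
  outer loop
   vertex 4.0 3.0 1.0
   vertex 1.4 4.4 3.3
   vertex 2.0 4.1 5.0
  endloop
 endfacet
 facet normal 0.083 0.890 -0.448
  outer loop
   vertex 4.0 3.0 1.0
   vertex 2.9 2.8 0.4
   vertex 1.4 4.4 3.3
  endloop
 endfacet
 facet normal 0.487 -0.472 -0.735
  outer loop
   vertex 4.0 3.0 1.0
   vertex 4.8 0.4 3.2
   vertex 2.9 2.8 0.4
  endloop
 endfacet
 facet normal 0.867 0.449 0.215
  outer loop
   vertex 4.0 3.0 1.0
   vertex 4.3 0.6 4.8
   vertex 4.8 0.4 3.2
  endloop
 endfacet
 facet normal 0.813 0.519 0.264
  outer loop
   vertex 4.0 3.0 1.0
   vertex 2.0 4.1 5.0
   vertex 4.3 0.6 4.8
  endloop
 endfacet
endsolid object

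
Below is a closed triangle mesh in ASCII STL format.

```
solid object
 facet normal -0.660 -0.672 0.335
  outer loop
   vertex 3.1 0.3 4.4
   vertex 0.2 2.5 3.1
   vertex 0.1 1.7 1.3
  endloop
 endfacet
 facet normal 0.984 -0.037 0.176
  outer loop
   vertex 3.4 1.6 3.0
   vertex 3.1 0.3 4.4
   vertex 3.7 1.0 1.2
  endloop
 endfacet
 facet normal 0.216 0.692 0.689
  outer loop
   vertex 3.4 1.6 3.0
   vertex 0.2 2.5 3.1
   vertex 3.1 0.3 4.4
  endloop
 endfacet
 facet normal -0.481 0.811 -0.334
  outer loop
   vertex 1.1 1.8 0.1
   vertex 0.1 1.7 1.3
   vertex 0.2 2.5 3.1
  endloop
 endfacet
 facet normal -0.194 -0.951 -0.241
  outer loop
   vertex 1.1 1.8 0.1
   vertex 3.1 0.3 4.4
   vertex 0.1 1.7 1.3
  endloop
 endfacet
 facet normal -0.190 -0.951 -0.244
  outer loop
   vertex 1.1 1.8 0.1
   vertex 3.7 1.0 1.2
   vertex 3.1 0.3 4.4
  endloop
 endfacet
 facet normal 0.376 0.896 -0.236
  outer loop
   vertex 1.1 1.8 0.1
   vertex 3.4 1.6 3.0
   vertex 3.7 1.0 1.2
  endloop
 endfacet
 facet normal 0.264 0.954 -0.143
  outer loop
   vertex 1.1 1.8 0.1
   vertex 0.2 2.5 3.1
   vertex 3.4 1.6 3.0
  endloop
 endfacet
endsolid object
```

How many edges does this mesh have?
12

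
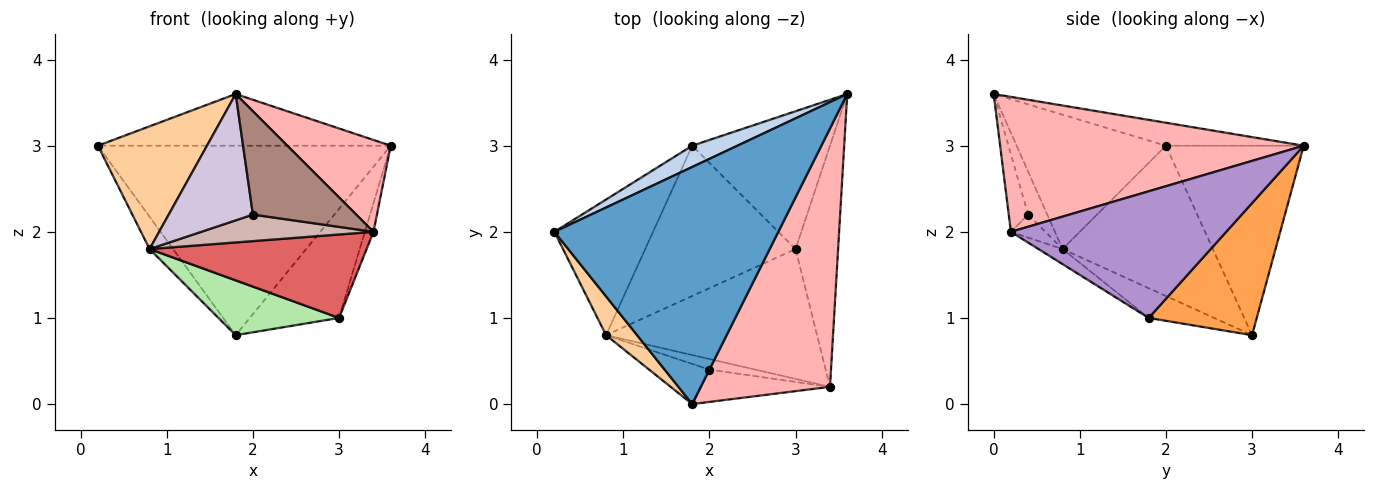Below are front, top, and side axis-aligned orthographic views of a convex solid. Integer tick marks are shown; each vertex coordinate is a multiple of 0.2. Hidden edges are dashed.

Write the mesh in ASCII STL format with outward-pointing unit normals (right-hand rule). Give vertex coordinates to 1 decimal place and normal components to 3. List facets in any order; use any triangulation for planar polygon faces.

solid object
 facet normal -0.100 0.212 0.972
  outer loop
   vertex 1.8 0.0 3.6
   vertex 3.6 3.6 3.0
   vertex 0.2 2.0 3.0
  endloop
 endfacet
 facet normal -0.424 0.900 0.101
  outer loop
   vertex 1.8 3.0 0.8
   vertex 0.2 2.0 3.0
   vertex 3.6 3.6 3.0
  endloop
 endfacet
 facet normal 0.601 0.496 -0.627
  outer loop
   vertex 3.0 1.8 1.0
   vertex 1.8 3.0 0.8
   vertex 3.6 3.6 3.0
  endloop
 endfacet
 facet normal -0.794 -0.580 0.183
  outer loop
   vertex 0.8 0.8 1.8
   vertex 1.8 0.0 3.6
   vertex 0.2 2.0 3.0
  endloop
 endfacet
 facet normal -0.829 0.130 -0.544
  outer loop
   vertex 0.8 0.8 1.8
   vertex 0.2 2.0 3.0
   vertex 1.8 3.0 0.8
  endloop
 endfacet
 facet normal -0.183 -0.337 -0.924
  outer loop
   vertex 0.8 0.8 1.8
   vertex 1.8 3.0 0.8
   vertex 3.0 1.8 1.0
  endloop
 endfacet
 facet normal -0.060 -0.540 -0.840
  outer loop
   vertex 3.4 0.2 2.0
   vertex 0.8 0.8 1.8
   vertex 3.0 1.8 1.0
  endloop
 endfacet
 facet normal 0.701 -0.239 0.672
  outer loop
   vertex 3.4 0.2 2.0
   vertex 3.6 3.6 3.0
   vertex 1.8 0.0 3.6
  endloop
 endfacet
 facet normal 0.947 0.038 -0.318
  outer loop
   vertex 3.4 0.2 2.0
   vertex 3.0 1.8 1.0
   vertex 3.6 3.6 3.0
  endloop
 endfacet
 facet normal -0.212 -0.931 -0.296
  outer loop
   vertex 2.0 0.4 2.2
   vertex 1.8 0.0 3.6
   vertex 0.8 0.8 1.8
  endloop
 endfacet
 facet normal -0.176 -0.940 -0.294
  outer loop
   vertex 2.0 0.4 2.2
   vertex 3.4 0.2 2.0
   vertex 1.8 0.0 3.6
  endloop
 endfacet
 facet normal -0.183 -0.913 -0.365
  outer loop
   vertex 2.0 0.4 2.2
   vertex 0.8 0.8 1.8
   vertex 3.4 0.2 2.0
  endloop
 endfacet
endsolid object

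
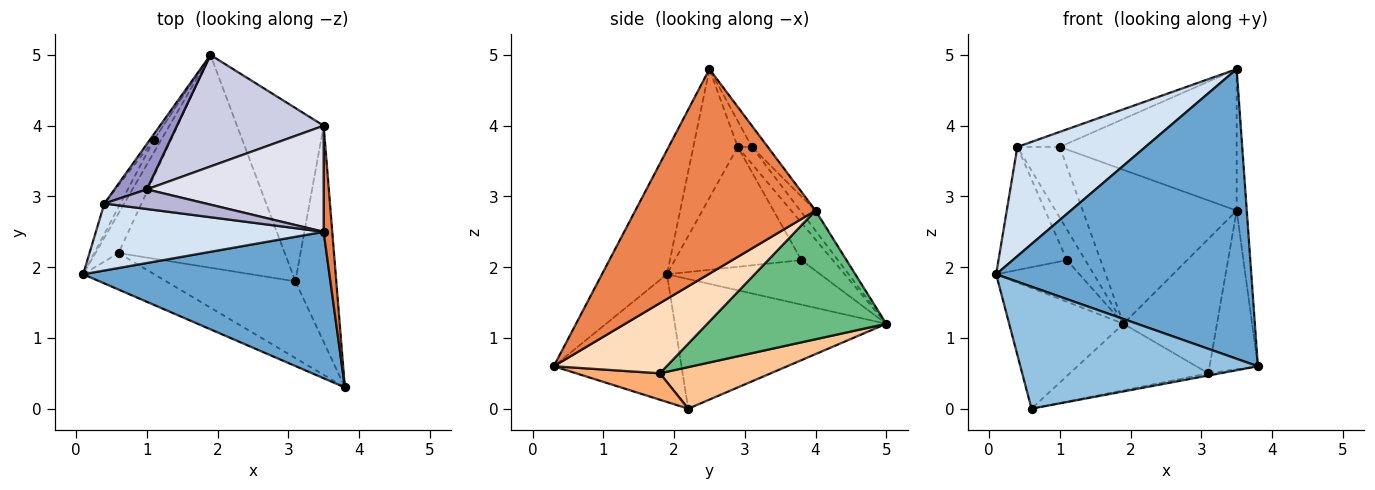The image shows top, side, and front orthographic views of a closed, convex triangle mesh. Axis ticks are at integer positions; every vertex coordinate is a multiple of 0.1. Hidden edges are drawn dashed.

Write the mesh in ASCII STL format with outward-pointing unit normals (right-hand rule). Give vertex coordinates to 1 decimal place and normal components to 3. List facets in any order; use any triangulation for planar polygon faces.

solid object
 facet normal -0.222 -0.870 0.440
  outer loop
   vertex 3.5 2.5 4.8
   vertex 0.1 1.9 1.9
   vertex 3.8 0.3 0.6
  endloop
 endfacet
 facet normal -0.458 -0.852 -0.255
  outer loop
   vertex 0.6 2.2 0.0
   vertex 3.8 0.3 0.6
   vertex 0.1 1.9 1.9
  endloop
 endfacet
 facet normal -0.869 0.470 -0.155
  outer loop
   vertex 0.6 2.2 0.0
   vertex 0.1 1.9 1.9
   vertex 1.9 5.0 1.2
  endloop
 endfacet
 facet normal -0.283 -0.817 0.501
  outer loop
   vertex 0.4 2.9 3.7
   vertex 0.1 1.9 1.9
   vertex 3.5 2.5 4.8
  endloop
 endfacet
 facet normal 0.998 0.056 0.042
  outer loop
   vertex 3.5 4.0 2.8
   vertex 3.5 2.5 4.8
   vertex 3.8 0.3 0.6
  endloop
 endfacet
 facet normal 0.200 0.028 -0.979
  outer loop
   vertex 3.1 1.8 0.5
   vertex 3.8 0.3 0.6
   vertex 0.6 2.2 0.0
  endloop
 endfacet
 facet normal 0.232 0.290 -0.928
  outer loop
   vertex 3.1 1.8 0.5
   vertex 0.6 2.2 0.0
   vertex 1.9 5.0 1.2
  endloop
 endfacet
 facet normal 0.810 0.347 -0.472
  outer loop
   vertex 3.1 1.8 0.5
   vertex 3.5 4.0 2.8
   vertex 3.8 0.3 0.6
  endloop
 endfacet
 facet normal 0.761 0.398 -0.513
  outer loop
   vertex 3.1 1.8 0.5
   vertex 1.9 5.0 1.2
   vertex 3.5 4.0 2.8
  endloop
 endfacet
 facet normal -0.870 0.473 -0.143
  outer loop
   vertex 1.1 3.8 2.1
   vertex 1.9 5.0 1.2
   vertex 0.1 1.9 1.9
  endloop
 endfacet
 facet normal -0.874 0.472 -0.117
  outer loop
   vertex 1.1 3.8 2.1
   vertex 0.1 1.9 1.9
   vertex 0.4 2.9 3.7
  endloop
 endfacet
 facet normal -0.859 0.503 -0.093
  outer loop
   vertex 1.1 3.8 2.1
   vertex 0.4 2.9 3.7
   vertex 1.9 5.0 1.2
  endloop
 endfacet
 facet normal -0.270 0.811 0.519
  outer loop
   vertex 1.0 3.1 3.7
   vertex 1.9 5.0 1.2
   vertex 0.4 2.9 3.7
  endloop
 endfacet
 facet normal -0.199 0.597 0.777
  outer loop
   vertex 1.0 3.1 3.7
   vertex 0.4 2.9 3.7
   vertex 3.5 2.5 4.8
  endloop
 endfacet
 facet normal -0.080 0.807 0.585
  outer loop
   vertex 1.0 3.1 3.7
   vertex 3.5 4.0 2.8
   vertex 1.9 5.0 1.2
  endloop
 endfacet
 facet normal -0.072 0.798 0.598
  outer loop
   vertex 1.0 3.1 3.7
   vertex 3.5 2.5 4.8
   vertex 3.5 4.0 2.8
  endloop
 endfacet
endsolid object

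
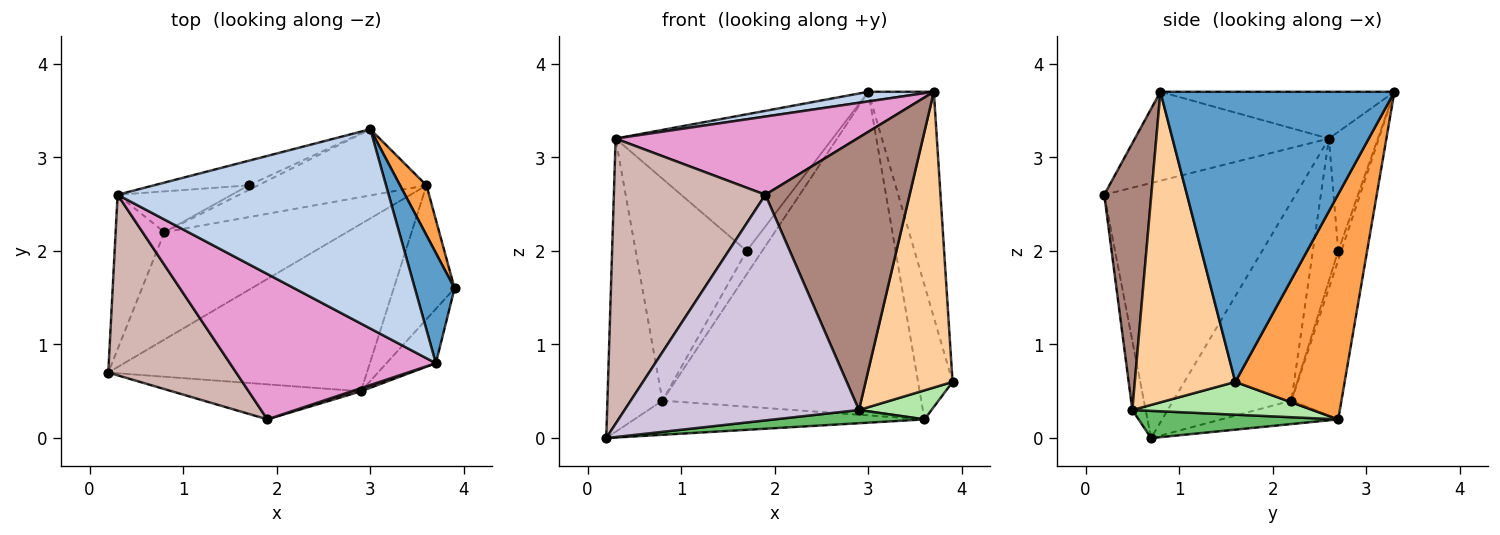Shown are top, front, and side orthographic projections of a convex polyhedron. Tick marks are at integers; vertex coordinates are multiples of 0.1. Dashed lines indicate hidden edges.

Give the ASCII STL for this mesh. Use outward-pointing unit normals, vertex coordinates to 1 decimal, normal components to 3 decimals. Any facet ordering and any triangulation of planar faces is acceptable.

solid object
 facet normal 0.955 0.267 0.131
  outer loop
   vertex 3.7 0.8 3.7
   vertex 3.9 1.6 0.6
   vertex 3.0 3.3 3.7
  endloop
 endfacet
 facet normal -0.170 -0.048 0.984
  outer loop
   vertex 0.3 2.6 3.2
   vertex 3.7 0.8 3.7
   vertex 3.0 3.3 3.7
  endloop
 endfacet
 facet normal 0.948 0.299 0.111
  outer loop
   vertex 3.6 2.7 0.2
   vertex 3.0 3.3 3.7
   vertex 3.9 1.6 0.6
  endloop
 endfacet
 facet normal 0.751 -0.650 -0.119
  outer loop
   vertex 2.9 0.5 0.3
   vertex 3.9 1.6 0.6
   vertex 3.7 0.8 3.7
  endloop
 endfacet
 facet normal 0.104 -0.078 -0.991
  outer loop
   vertex 2.9 0.5 0.3
   vertex 0.2 0.7 0.0
   vertex 3.6 2.7 0.2
  endloop
 endfacet
 facet normal 0.466 -0.187 -0.865
  outer loop
   vertex 2.9 0.5 0.3
   vertex 3.6 2.7 0.2
   vertex 3.9 1.6 0.6
  endloop
 endfacet
 facet normal -0.885 0.412 -0.217
  outer loop
   vertex 0.8 2.2 0.4
   vertex 0.2 0.7 0.0
   vertex 0.3 2.6 3.2
  endloop
 endfacet
 facet normal -0.121 0.301 -0.946
  outer loop
   vertex 0.8 2.2 0.4
   vertex 3.6 2.7 0.2
   vertex 0.2 0.7 0.0
  endloop
 endfacet
 facet normal -0.186 0.963 -0.197
  outer loop
   vertex 0.8 2.2 0.4
   vertex 3.0 3.3 3.7
   vertex 3.6 2.7 0.2
  endloop
 endfacet
 facet normal -0.056 -0.987 -0.153
  outer loop
   vertex 1.9 0.2 2.6
   vertex 0.2 0.7 0.0
   vertex 2.9 0.5 0.3
  endloop
 endfacet
 facet normal 0.310 -0.951 0.011
  outer loop
   vertex 1.9 0.2 2.6
   vertex 2.9 0.5 0.3
   vertex 3.7 0.8 3.7
  endloop
 endfacet
 facet normal -0.730 -0.578 0.366
  outer loop
   vertex 1.9 0.2 2.6
   vertex 0.3 2.6 3.2
   vertex 0.2 0.7 0.0
  endloop
 endfacet
 facet normal -0.355 -0.443 0.823
  outer loop
   vertex 1.9 0.2 2.6
   vertex 3.7 0.8 3.7
   vertex 0.3 2.6 3.2
  endloop
 endfacet
 facet normal -0.217 0.961 -0.173
  outer loop
   vertex 1.7 2.7 2.0
   vertex 0.3 2.6 3.2
   vertex 3.0 3.3 3.7
  endloop
 endfacet
 facet normal -0.192 0.962 -0.192
  outer loop
   vertex 1.7 2.7 2.0
   vertex 3.0 3.3 3.7
   vertex 0.8 2.2 0.4
  endloop
 endfacet
 facet normal -0.220 0.960 -0.176
  outer loop
   vertex 1.7 2.7 2.0
   vertex 0.8 2.2 0.4
   vertex 0.3 2.6 3.2
  endloop
 endfacet
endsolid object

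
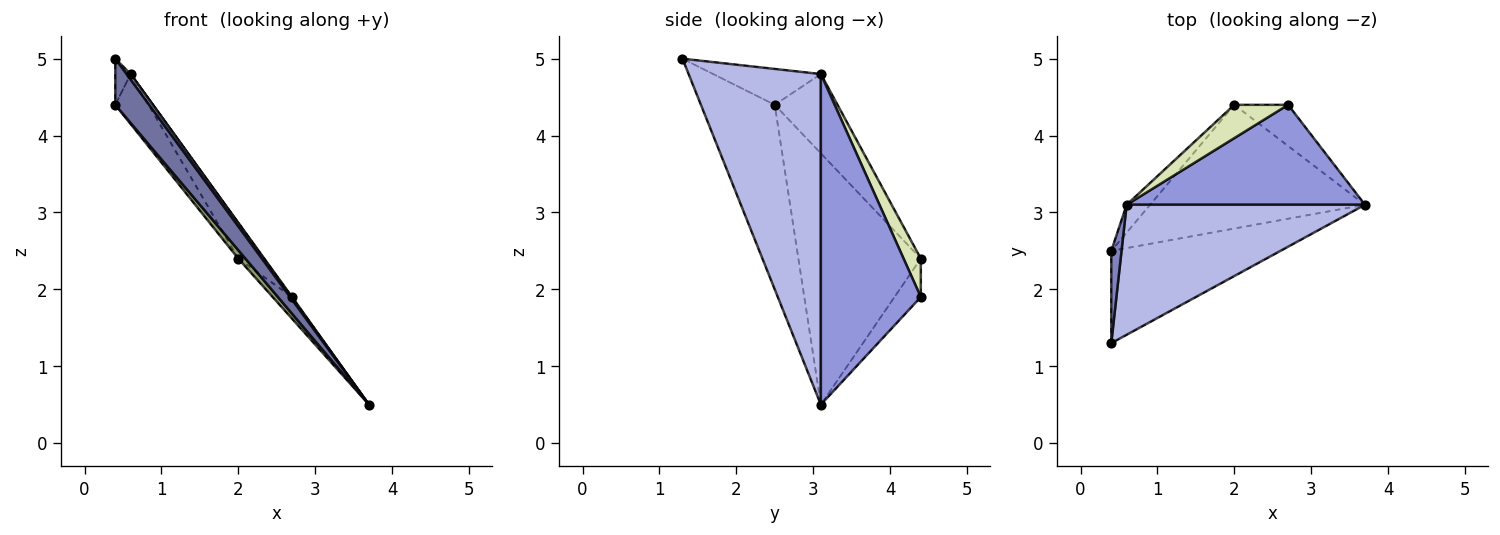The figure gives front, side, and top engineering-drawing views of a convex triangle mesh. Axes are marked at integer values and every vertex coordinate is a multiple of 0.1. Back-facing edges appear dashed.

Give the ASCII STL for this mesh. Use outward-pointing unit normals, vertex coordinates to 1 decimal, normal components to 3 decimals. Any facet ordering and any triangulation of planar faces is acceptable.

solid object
 facet normal -0.698 -0.320 -0.640
  outer loop
   vertex 0.4 1.3 5.0
   vertex 0.4 2.5 4.4
   vertex 3.7 3.1 0.5
  endloop
 endfacet
 facet normal -0.953 0.136 0.272
  outer loop
   vertex 0.6 3.1 4.8
   vertex 0.4 2.5 4.4
   vertex 0.4 1.3 5.0
  endloop
 endfacet
 facet normal 0.811 -0.006 0.585
  outer loop
   vertex 0.6 3.1 4.8
   vertex 3.7 3.1 0.5
   vertex 2.7 4.4 1.9
  endloop
 endfacet
 facet normal 0.811 -0.025 0.585
  outer loop
   vertex 0.6 3.1 4.8
   vertex 0.4 1.3 5.0
   vertex 3.7 3.1 0.5
  endloop
 endfacet
 facet normal -0.759 -0.044 -0.649
  outer loop
   vertex 2.0 4.4 2.4
   vertex 3.7 3.1 0.5
   vertex 0.4 2.5 4.4
  endloop
 endfacet
 facet normal -0.534 0.394 -0.748
  outer loop
   vertex 2.0 4.4 2.4
   vertex 2.7 4.4 1.9
   vertex 3.7 3.1 0.5
  endloop
 endfacet
 facet normal -0.855 0.453 -0.253
  outer loop
   vertex 2.0 4.4 2.4
   vertex 0.4 2.5 4.4
   vertex 0.6 3.1 4.8
  endloop
 endfacet
 facet normal 0.437 0.659 0.612
  outer loop
   vertex 2.0 4.4 2.4
   vertex 0.6 3.1 4.8
   vertex 2.7 4.4 1.9
  endloop
 endfacet
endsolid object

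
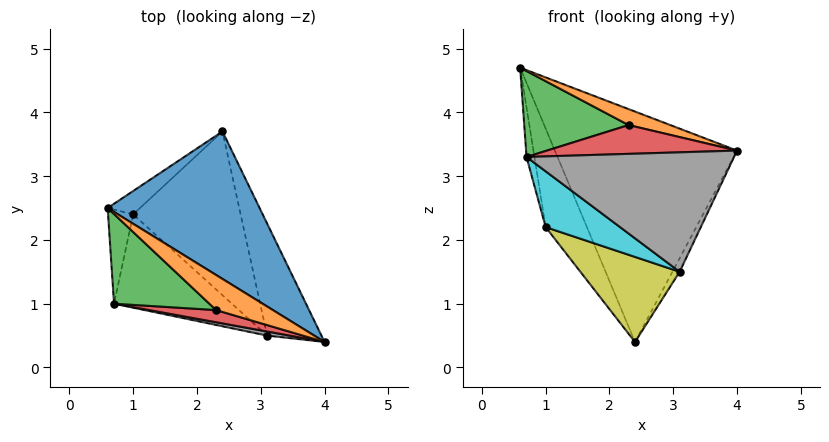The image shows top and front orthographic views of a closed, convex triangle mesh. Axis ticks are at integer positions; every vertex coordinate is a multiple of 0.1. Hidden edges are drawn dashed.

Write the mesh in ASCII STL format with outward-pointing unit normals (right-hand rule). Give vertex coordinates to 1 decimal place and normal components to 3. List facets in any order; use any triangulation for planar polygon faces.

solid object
 facet normal 0.588 0.681 0.436
  outer loop
   vertex 2.4 3.7 0.4
   vertex 0.6 2.5 4.7
   vertex 4.0 0.4 3.4
  endloop
 endfacet
 facet normal 0.092 -0.412 0.906
  outer loop
   vertex 2.3 0.9 3.8
   vertex 4.0 0.4 3.4
   vertex 0.6 2.5 4.7
  endloop
 endfacet
 facet normal -0.260 -0.668 0.697
  outer loop
   vertex 0.7 1.0 3.3
   vertex 2.3 0.9 3.8
   vertex 0.6 2.5 4.7
  endloop
 endfacet
 facet normal -0.176 -0.907 0.383
  outer loop
   vertex 0.7 1.0 3.3
   vertex 4.0 0.4 3.4
   vertex 2.3 0.9 3.8
  endloop
 endfacet
 facet normal -0.768 0.623 -0.148
  outer loop
   vertex 1.0 2.4 2.2
   vertex 0.6 2.5 4.7
   vertex 2.4 3.7 0.4
  endloop
 endfacet
 facet normal -0.983 0.084 -0.161
  outer loop
   vertex 1.0 2.4 2.2
   vertex 0.7 1.0 3.3
   vertex 0.6 2.5 4.7
  endloop
 endfacet
 facet normal 0.904 0.051 -0.425
  outer loop
   vertex 3.1 0.5 1.5
   vertex 2.4 3.7 0.4
   vertex 4.0 0.4 3.4
  endloop
 endfacet
 facet normal -0.180 -0.983 0.033
  outer loop
   vertex 3.1 0.5 1.5
   vertex 4.0 0.4 3.4
   vertex 0.7 1.0 3.3
  endloop
 endfacet
 facet normal -0.580 -0.375 -0.723
  outer loop
   vertex 3.1 0.5 1.5
   vertex 1.0 2.4 2.2
   vertex 2.4 3.7 0.4
  endloop
 endfacet
 facet normal -0.600 -0.411 -0.686
  outer loop
   vertex 3.1 0.5 1.5
   vertex 0.7 1.0 3.3
   vertex 1.0 2.4 2.2
  endloop
 endfacet
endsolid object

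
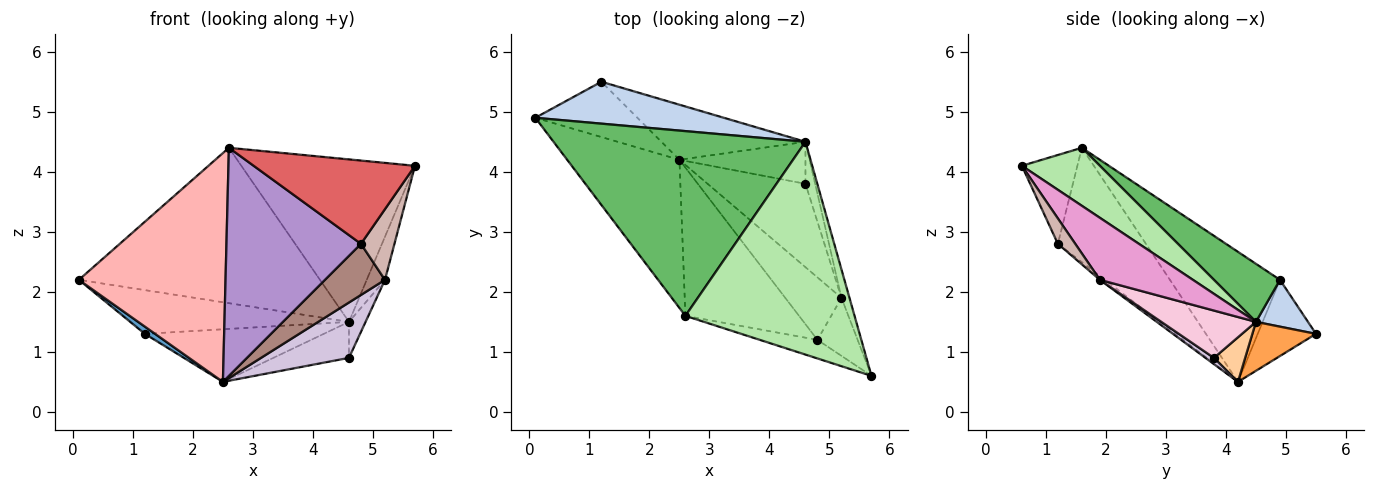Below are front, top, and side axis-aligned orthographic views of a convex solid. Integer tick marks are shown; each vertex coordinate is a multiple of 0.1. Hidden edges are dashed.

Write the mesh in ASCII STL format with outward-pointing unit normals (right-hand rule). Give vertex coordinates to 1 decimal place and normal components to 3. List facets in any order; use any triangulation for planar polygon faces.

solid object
 facet normal -0.595 -0.105 -0.797
  outer loop
   vertex 2.5 4.2 0.5
   vertex 0.1 4.9 2.2
   vertex 1.2 5.5 1.3
  endloop
 endfacet
 facet normal 0.169 0.712 0.682
  outer loop
   vertex 4.6 4.5 1.5
   vertex 1.2 5.5 1.3
   vertex 0.1 4.9 2.2
  endloop
 endfacet
 facet normal 0.239 0.671 -0.702
  outer loop
   vertex 4.6 4.5 1.5
   vertex 2.5 4.2 0.5
   vertex 1.2 5.5 1.3
  endloop
 endfacet
 facet normal 0.259 0.629 -0.733
  outer loop
   vertex 4.6 4.5 1.5
   vertex 4.6 3.8 0.9
   vertex 2.5 4.2 0.5
  endloop
 endfacet
 facet normal 0.174 0.634 0.754
  outer loop
   vertex 2.6 1.6 4.4
   vertex 4.6 4.5 1.5
   vertex 0.1 4.9 2.2
  endloop
 endfacet
 facet normal 0.263 0.585 0.767
  outer loop
   vertex 2.6 1.6 4.4
   vertex 5.7 0.6 4.1
   vertex 4.6 4.5 1.5
  endloop
 endfacet
 facet normal -0.318 -0.925 -0.207
  outer loop
   vertex 2.6 1.6 4.4
   vertex 4.8 1.2 2.8
   vertex 5.7 0.6 4.1
  endloop
 endfacet
 facet normal -0.533 -0.710 -0.460
  outer loop
   vertex 2.6 1.6 4.4
   vertex 0.1 4.9 2.2
   vertex 2.5 4.2 0.5
  endloop
 endfacet
 facet normal -0.481 -0.735 -0.478
  outer loop
   vertex 2.6 1.6 4.4
   vertex 2.5 4.2 0.5
   vertex 4.8 1.2 2.8
  endloop
 endfacet
 facet normal 0.053 -0.552 -0.832
  outer loop
   vertex 5.2 1.9 2.2
   vertex 2.5 4.2 0.5
   vertex 4.6 3.8 0.9
  endloop
 endfacet
 facet normal -0.052 -0.633 -0.773
  outer loop
   vertex 5.2 1.9 2.2
   vertex 4.8 1.2 2.8
   vertex 2.5 4.2 0.5
  endloop
 endfacet
 facet normal 0.372 -0.717 -0.589
  outer loop
   vertex 5.2 1.9 2.2
   vertex 5.7 0.6 4.1
   vertex 4.8 1.2 2.8
  endloop
 endfacet
 facet normal 0.974 0.191 -0.126
  outer loop
   vertex 5.2 1.9 2.2
   vertex 4.6 4.5 1.5
   vertex 5.7 0.6 4.1
  endloop
 endfacet
 facet normal 0.965 0.170 -0.198
  outer loop
   vertex 5.2 1.9 2.2
   vertex 4.6 3.8 0.9
   vertex 4.6 4.5 1.5
  endloop
 endfacet
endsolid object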